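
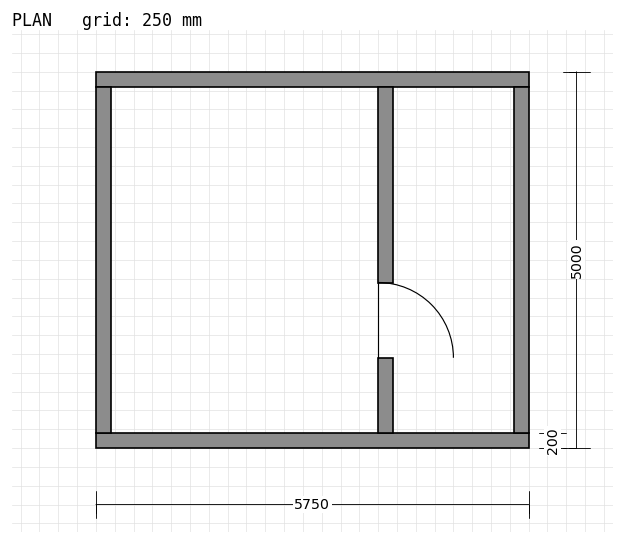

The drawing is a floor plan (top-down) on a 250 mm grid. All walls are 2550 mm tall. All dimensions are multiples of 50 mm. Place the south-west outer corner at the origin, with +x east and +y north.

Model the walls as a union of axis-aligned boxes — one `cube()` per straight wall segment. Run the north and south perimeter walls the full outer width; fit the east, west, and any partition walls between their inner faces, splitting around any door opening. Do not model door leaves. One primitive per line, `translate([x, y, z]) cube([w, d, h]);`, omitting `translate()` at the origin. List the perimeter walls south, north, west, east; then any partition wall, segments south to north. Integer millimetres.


cube([5750, 200, 2550]);
translate([0, 4800, 0]) cube([5750, 200, 2550]);
translate([0, 200, 0]) cube([200, 4600, 2550]);
translate([5550, 200, 0]) cube([200, 4600, 2550]);
translate([3750, 200, 0]) cube([200, 1000, 2550]);
translate([3750, 2200, 0]) cube([200, 2600, 2550]);


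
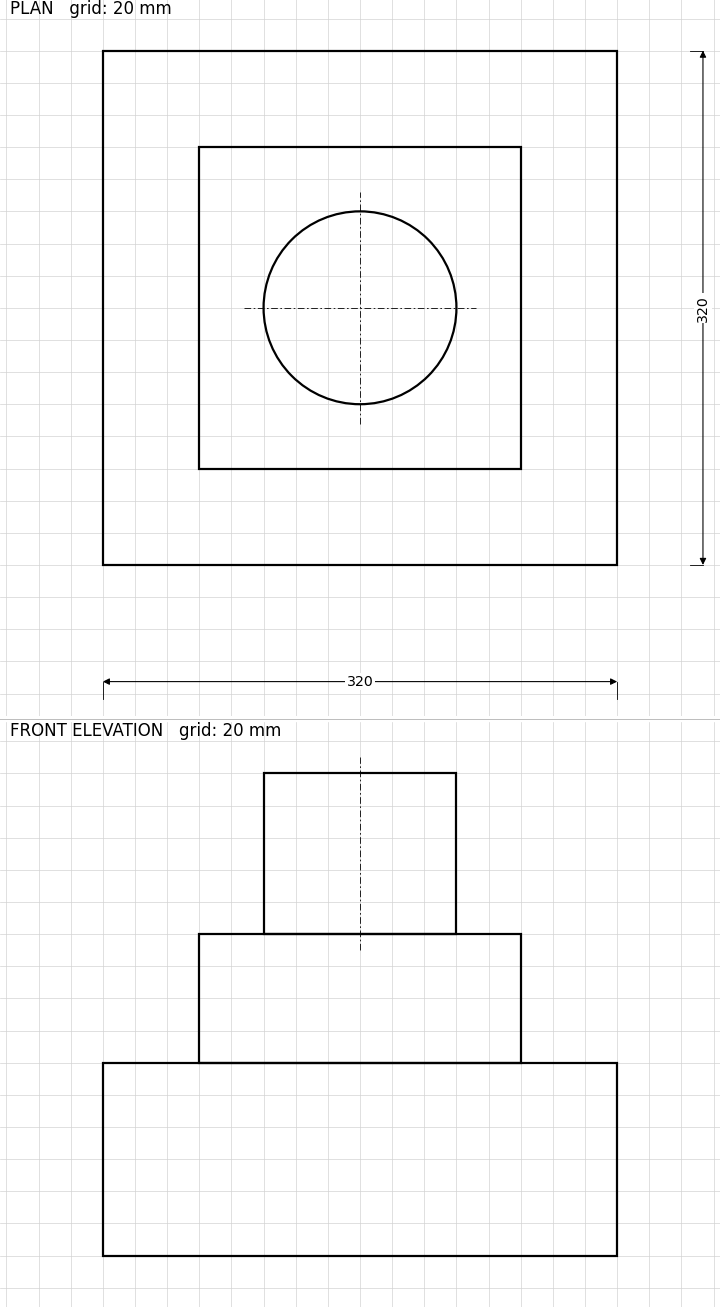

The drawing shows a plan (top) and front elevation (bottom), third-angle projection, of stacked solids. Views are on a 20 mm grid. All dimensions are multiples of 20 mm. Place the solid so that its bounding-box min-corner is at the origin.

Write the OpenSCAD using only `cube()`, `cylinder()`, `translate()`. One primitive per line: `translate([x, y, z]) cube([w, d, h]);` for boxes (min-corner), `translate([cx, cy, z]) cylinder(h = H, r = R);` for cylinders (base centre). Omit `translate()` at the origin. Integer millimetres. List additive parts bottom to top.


cube([320, 320, 120]);
translate([60, 60, 120]) cube([200, 200, 80]);
translate([160, 160, 200]) cylinder(h = 100, r = 60);


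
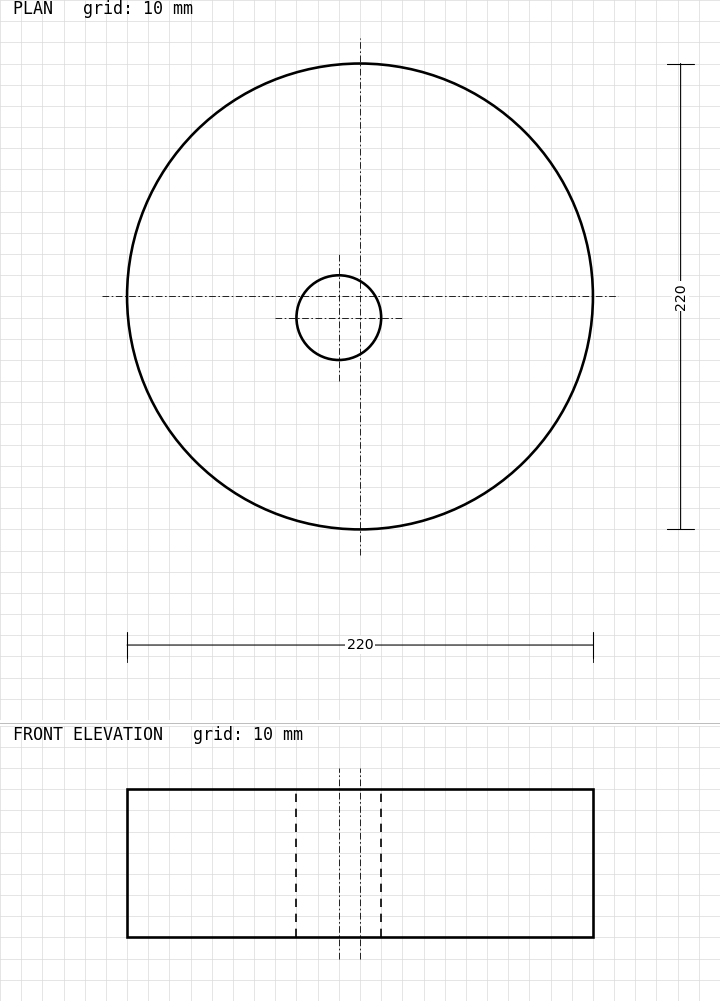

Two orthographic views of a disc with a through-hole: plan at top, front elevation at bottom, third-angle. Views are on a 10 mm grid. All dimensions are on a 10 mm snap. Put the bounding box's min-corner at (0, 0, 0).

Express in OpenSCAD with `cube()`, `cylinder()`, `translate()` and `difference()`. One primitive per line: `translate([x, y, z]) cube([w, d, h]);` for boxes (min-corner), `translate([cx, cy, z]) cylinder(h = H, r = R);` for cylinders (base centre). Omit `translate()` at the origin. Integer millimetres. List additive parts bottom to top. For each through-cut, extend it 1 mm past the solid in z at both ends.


difference() {
  translate([110, 110, 0]) cylinder(h = 70, r = 110);
  translate([100, 100, -1]) cylinder(h = 72, r = 20);
}


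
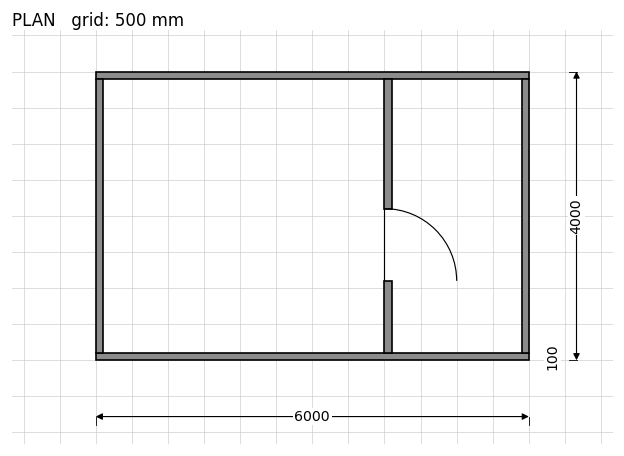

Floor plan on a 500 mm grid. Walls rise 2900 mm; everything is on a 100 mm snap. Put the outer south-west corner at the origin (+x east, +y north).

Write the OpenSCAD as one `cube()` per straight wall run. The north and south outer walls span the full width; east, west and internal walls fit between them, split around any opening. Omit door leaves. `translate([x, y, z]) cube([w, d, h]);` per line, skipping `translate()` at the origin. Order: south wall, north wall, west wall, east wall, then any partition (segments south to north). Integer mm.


cube([6000, 100, 2900]);
translate([0, 3900, 0]) cube([6000, 100, 2900]);
translate([0, 100, 0]) cube([100, 3800, 2900]);
translate([5900, 100, 0]) cube([100, 3800, 2900]);
translate([4000, 100, 0]) cube([100, 1000, 2900]);
translate([4000, 2100, 0]) cube([100, 1800, 2900]);


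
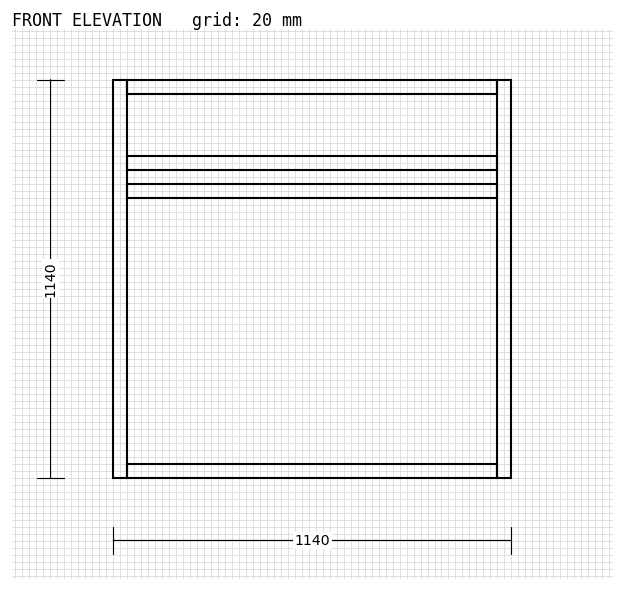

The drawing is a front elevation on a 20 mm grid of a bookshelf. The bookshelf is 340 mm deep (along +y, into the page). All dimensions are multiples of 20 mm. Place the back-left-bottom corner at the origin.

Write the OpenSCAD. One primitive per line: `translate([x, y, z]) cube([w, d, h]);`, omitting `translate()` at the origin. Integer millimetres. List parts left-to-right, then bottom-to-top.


cube([40, 340, 1140]);
translate([40, 0, 0]) cube([1060, 340, 40]);
translate([40, 0, 800]) cube([1060, 340, 40]);
translate([40, 0, 880]) cube([1060, 340, 40]);
translate([40, 0, 1100]) cube([1060, 340, 40]);
translate([1100, 0, 0]) cube([40, 340, 1140]);


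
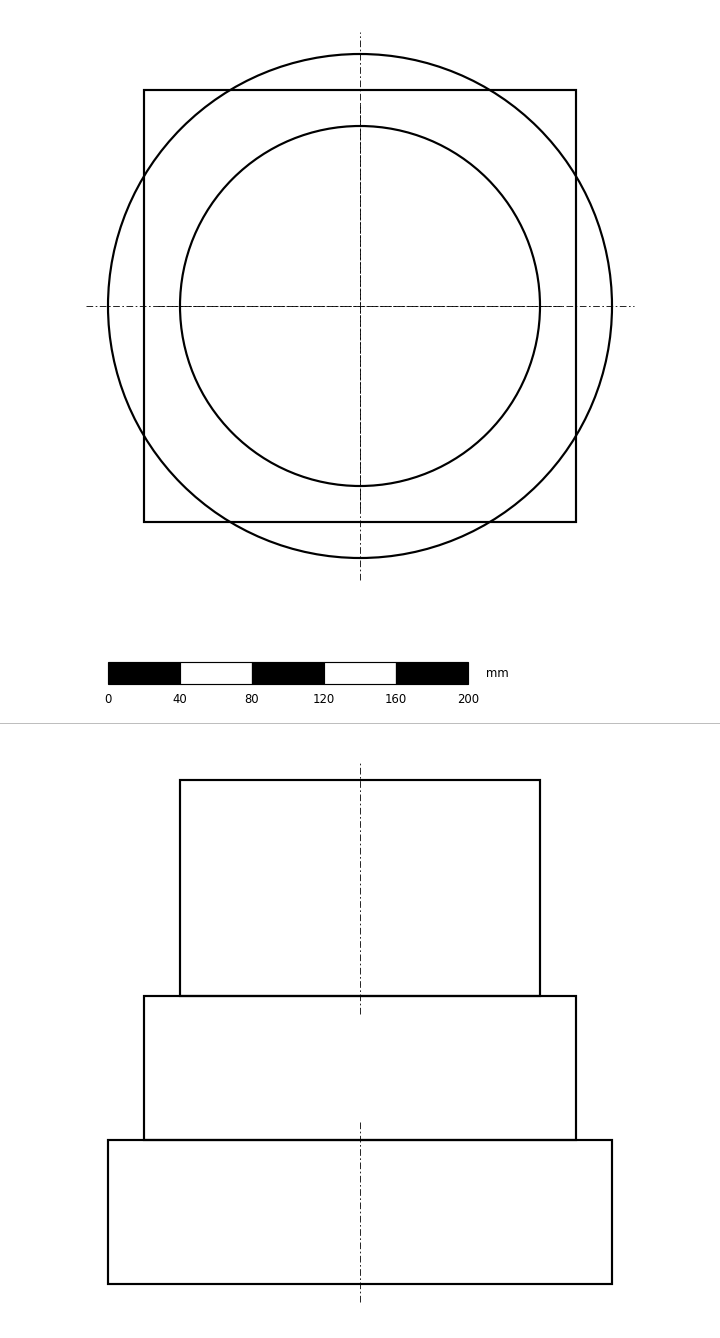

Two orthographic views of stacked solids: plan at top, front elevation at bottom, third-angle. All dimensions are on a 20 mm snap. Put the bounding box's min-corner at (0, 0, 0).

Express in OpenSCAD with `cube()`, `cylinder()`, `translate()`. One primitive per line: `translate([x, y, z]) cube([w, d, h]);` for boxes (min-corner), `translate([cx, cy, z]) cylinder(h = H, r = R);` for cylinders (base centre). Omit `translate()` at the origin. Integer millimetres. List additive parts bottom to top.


translate([140, 140, 0]) cylinder(h = 80, r = 140);
translate([20, 20, 80]) cube([240, 240, 80]);
translate([140, 140, 160]) cylinder(h = 120, r = 100);


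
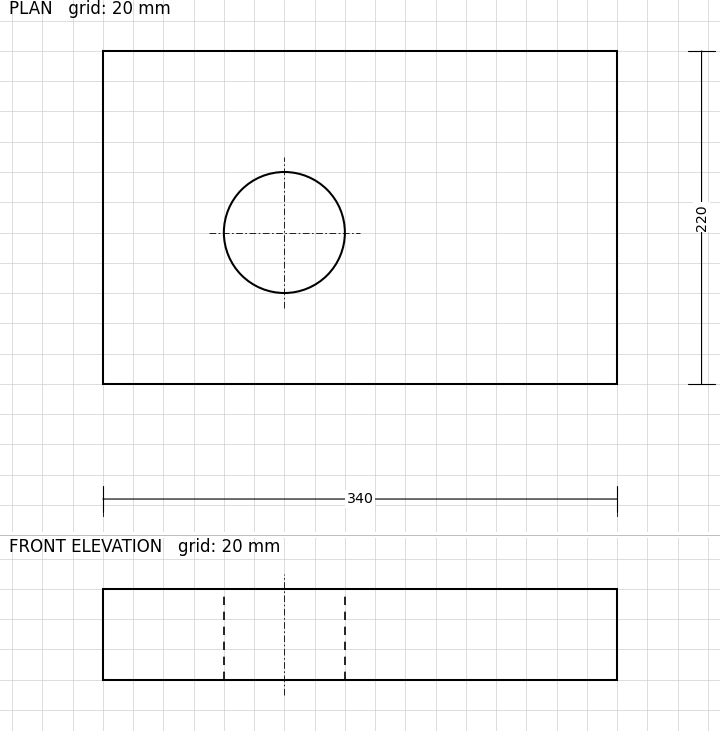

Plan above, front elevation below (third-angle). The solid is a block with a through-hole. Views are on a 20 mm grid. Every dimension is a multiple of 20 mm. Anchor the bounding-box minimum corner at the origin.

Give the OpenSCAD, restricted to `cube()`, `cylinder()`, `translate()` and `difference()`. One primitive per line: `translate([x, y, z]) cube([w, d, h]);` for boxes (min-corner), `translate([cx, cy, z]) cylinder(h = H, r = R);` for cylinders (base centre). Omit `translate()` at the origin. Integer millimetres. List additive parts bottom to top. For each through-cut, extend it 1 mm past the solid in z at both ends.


difference() {
  cube([340, 220, 60]);
  translate([120, 100, -1]) cylinder(h = 62, r = 40);
}


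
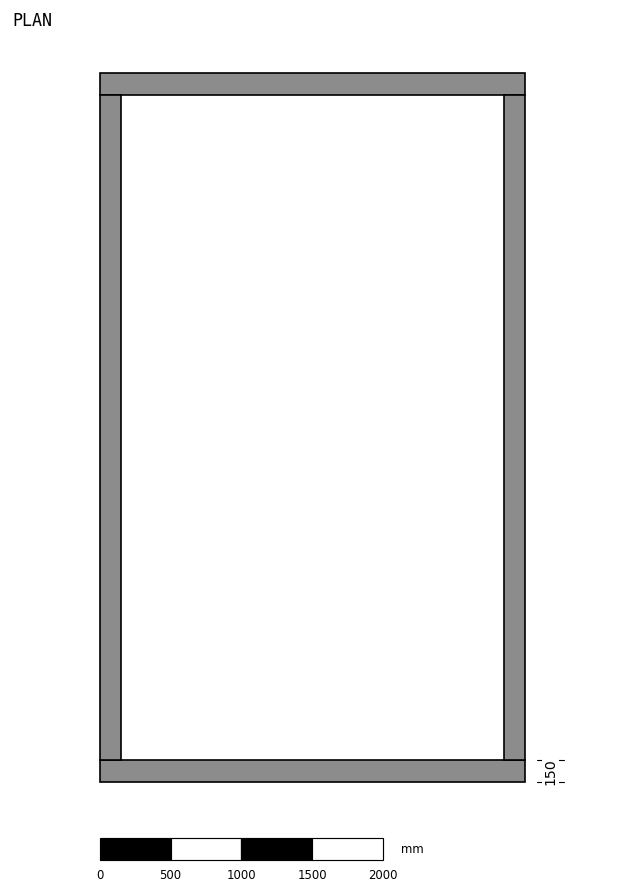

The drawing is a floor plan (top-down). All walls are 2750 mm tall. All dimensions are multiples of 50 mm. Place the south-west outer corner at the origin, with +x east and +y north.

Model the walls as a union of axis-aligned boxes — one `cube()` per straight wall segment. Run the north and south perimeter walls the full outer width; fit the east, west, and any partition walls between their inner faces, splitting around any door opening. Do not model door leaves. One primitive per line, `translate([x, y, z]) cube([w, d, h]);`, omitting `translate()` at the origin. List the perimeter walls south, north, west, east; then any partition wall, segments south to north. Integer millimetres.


cube([3000, 150, 2750]);
translate([0, 4850, 0]) cube([3000, 150, 2750]);
translate([0, 150, 0]) cube([150, 4700, 2750]);
translate([2850, 150, 0]) cube([150, 4700, 2750]);


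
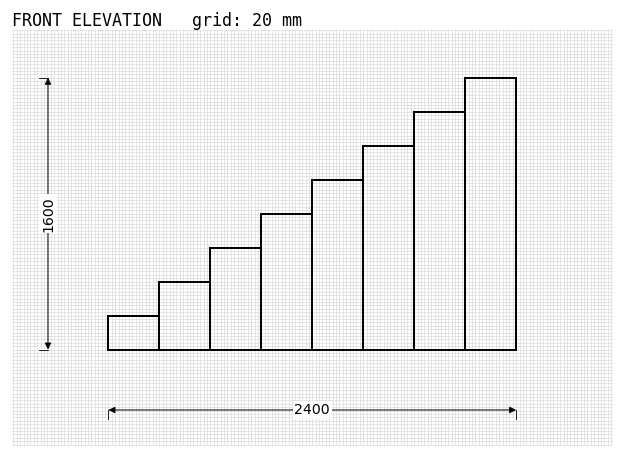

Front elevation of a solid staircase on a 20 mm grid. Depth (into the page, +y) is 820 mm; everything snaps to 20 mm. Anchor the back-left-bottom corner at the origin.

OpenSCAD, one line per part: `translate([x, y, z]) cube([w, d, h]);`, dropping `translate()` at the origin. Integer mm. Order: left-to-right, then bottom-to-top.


cube([300, 820, 200]);
translate([300, 0, 0]) cube([300, 820, 400]);
translate([600, 0, 0]) cube([300, 820, 600]);
translate([900, 0, 0]) cube([300, 820, 800]);
translate([1200, 0, 0]) cube([300, 820, 1000]);
translate([1500, 0, 0]) cube([300, 820, 1200]);
translate([1800, 0, 0]) cube([300, 820, 1400]);
translate([2100, 0, 0]) cube([300, 820, 1600]);


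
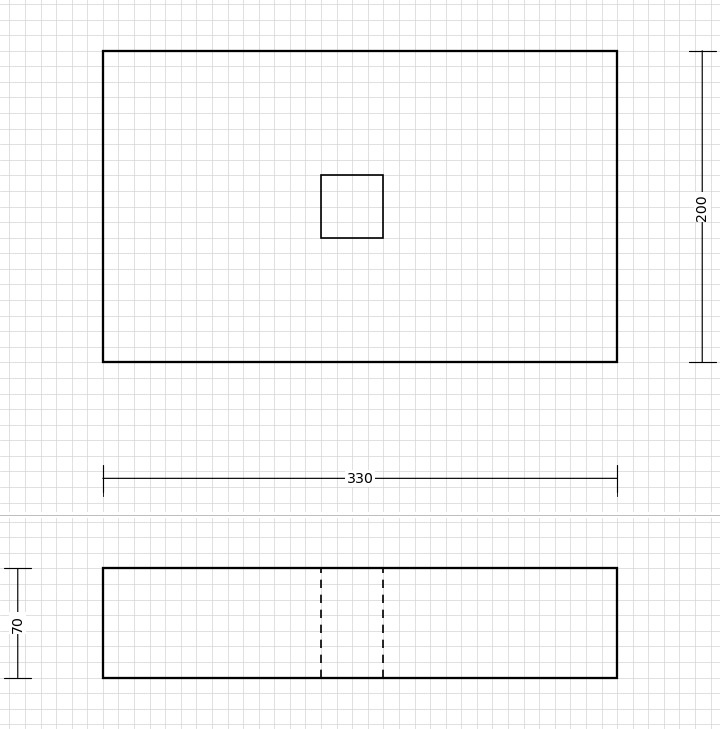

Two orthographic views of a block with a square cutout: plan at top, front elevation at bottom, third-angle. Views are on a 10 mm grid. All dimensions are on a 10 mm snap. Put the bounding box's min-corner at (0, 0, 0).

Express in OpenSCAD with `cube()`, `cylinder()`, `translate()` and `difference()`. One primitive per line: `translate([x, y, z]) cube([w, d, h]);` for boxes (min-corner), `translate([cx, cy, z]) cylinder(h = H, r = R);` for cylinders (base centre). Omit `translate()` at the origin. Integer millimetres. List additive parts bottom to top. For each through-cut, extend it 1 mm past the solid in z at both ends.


difference() {
  cube([330, 200, 70]);
  translate([140, 80, -1]) cube([40, 40, 72]);
}


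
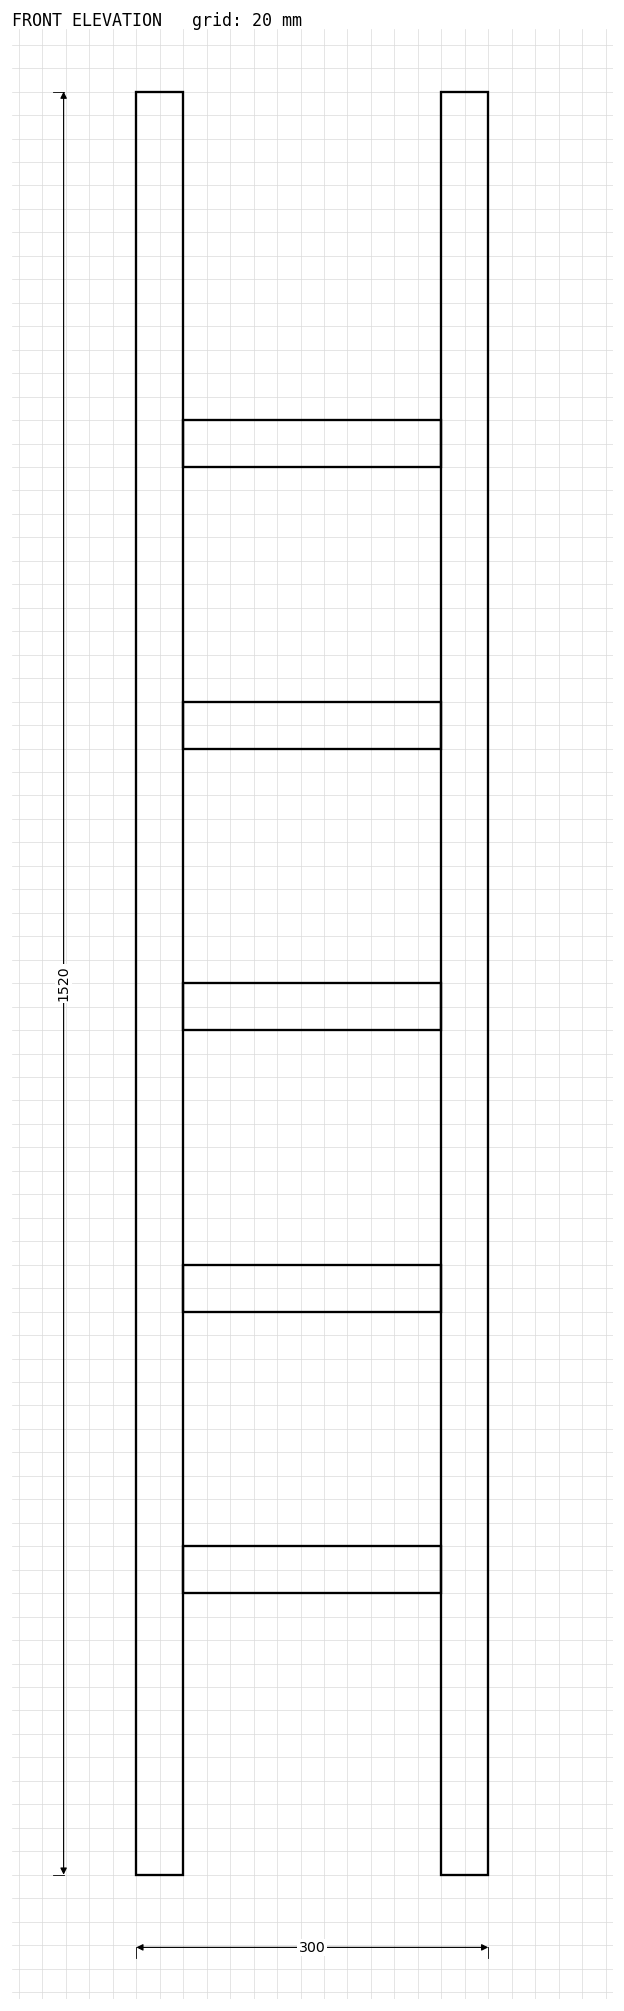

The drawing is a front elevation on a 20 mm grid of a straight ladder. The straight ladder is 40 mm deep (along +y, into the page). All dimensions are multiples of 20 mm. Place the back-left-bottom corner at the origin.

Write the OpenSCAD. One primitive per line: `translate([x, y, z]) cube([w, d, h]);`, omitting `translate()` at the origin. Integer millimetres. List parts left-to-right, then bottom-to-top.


cube([40, 40, 1520]);
translate([40, 0, 240]) cube([220, 40, 40]);
translate([40, 0, 480]) cube([220, 40, 40]);
translate([40, 0, 720]) cube([220, 40, 40]);
translate([40, 0, 960]) cube([220, 40, 40]);
translate([40, 0, 1200]) cube([220, 40, 40]);
translate([260, 0, 0]) cube([40, 40, 1520]);


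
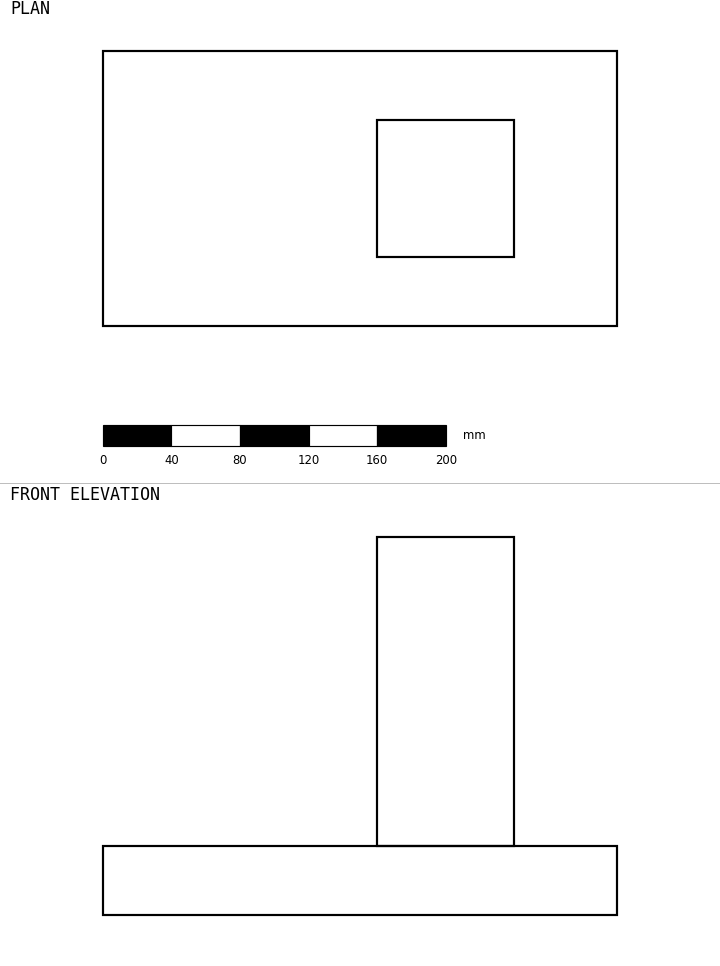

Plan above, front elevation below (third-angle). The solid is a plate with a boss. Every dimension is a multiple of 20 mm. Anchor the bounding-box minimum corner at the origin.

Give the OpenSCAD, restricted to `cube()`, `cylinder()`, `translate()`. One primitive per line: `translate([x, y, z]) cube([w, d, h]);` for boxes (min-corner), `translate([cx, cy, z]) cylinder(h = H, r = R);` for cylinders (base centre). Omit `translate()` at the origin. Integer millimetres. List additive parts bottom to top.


cube([300, 160, 40]);
translate([160, 40, 40]) cube([80, 80, 180]);


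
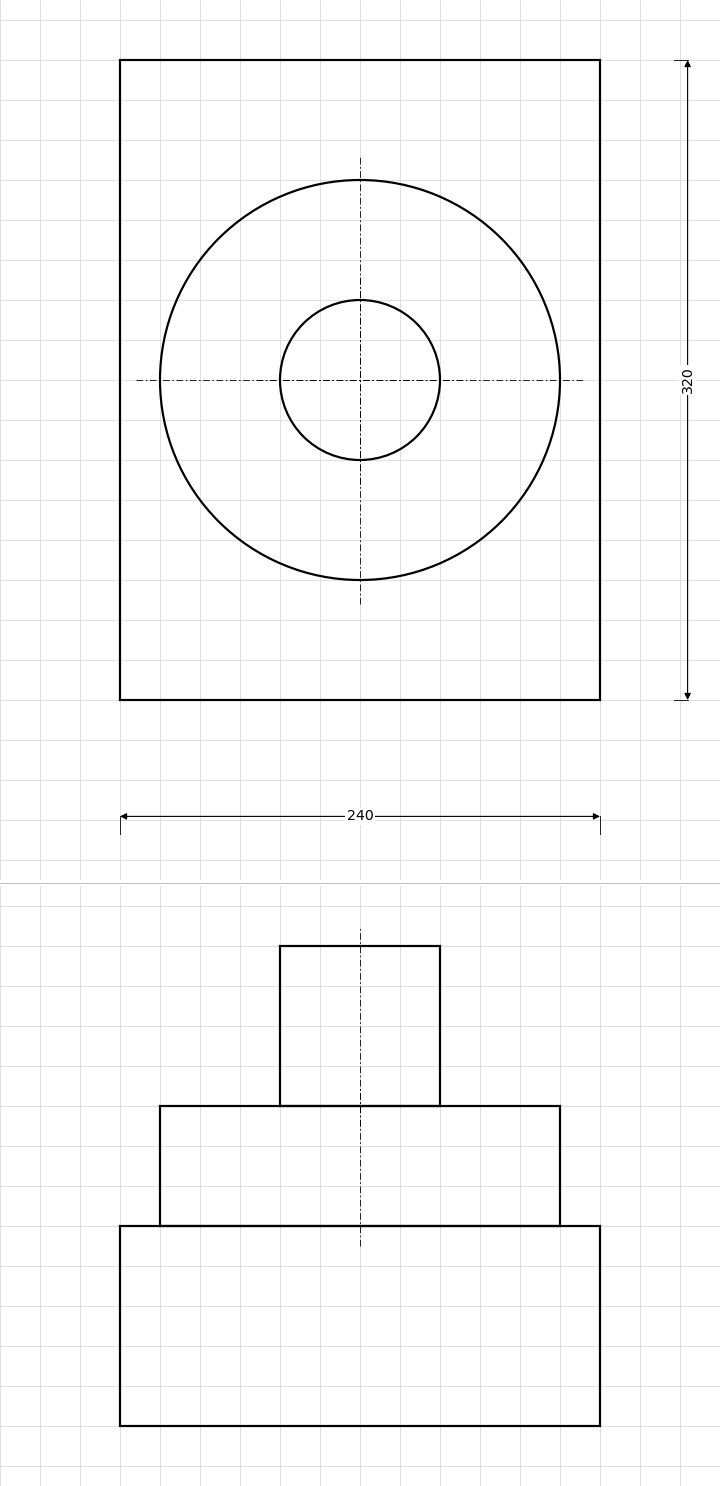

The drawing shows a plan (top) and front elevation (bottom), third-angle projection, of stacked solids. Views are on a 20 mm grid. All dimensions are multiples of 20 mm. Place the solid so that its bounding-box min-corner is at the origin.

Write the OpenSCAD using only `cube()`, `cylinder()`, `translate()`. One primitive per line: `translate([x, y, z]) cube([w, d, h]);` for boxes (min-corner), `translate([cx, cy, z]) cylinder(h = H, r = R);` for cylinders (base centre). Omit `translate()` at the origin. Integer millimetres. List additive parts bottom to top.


cube([240, 320, 100]);
translate([120, 160, 100]) cylinder(h = 60, r = 100);
translate([120, 160, 160]) cylinder(h = 80, r = 40);


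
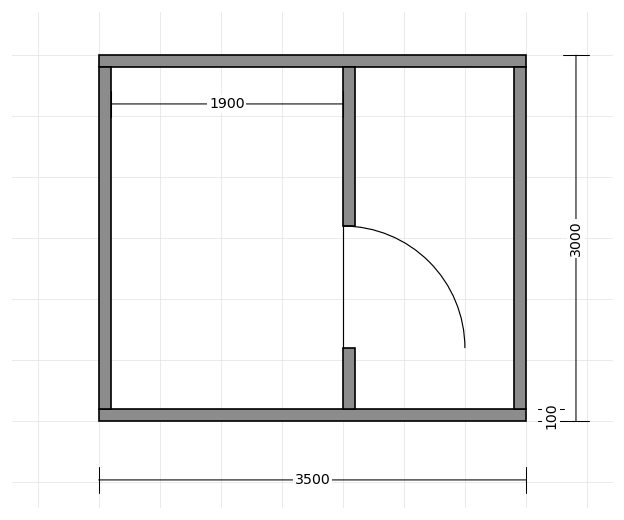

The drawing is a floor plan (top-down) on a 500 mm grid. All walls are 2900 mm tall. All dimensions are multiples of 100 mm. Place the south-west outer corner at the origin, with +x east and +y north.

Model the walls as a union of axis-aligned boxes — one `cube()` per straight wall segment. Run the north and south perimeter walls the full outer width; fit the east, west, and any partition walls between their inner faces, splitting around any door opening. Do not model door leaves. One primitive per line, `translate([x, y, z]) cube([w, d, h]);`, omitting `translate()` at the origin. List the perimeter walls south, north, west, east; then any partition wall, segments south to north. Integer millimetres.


cube([3500, 100, 2900]);
translate([0, 2900, 0]) cube([3500, 100, 2900]);
translate([0, 100, 0]) cube([100, 2800, 2900]);
translate([3400, 100, 0]) cube([100, 2800, 2900]);
translate([2000, 100, 0]) cube([100, 500, 2900]);
translate([2000, 1600, 0]) cube([100, 1300, 2900]);


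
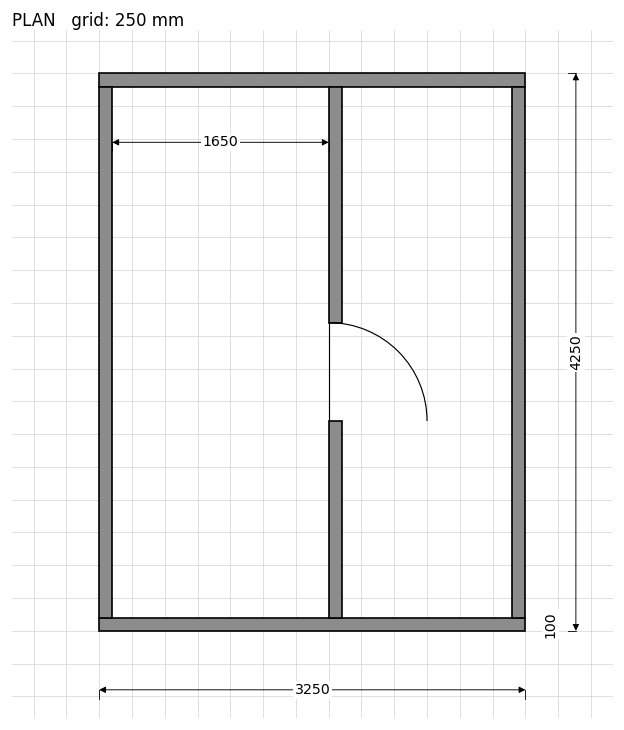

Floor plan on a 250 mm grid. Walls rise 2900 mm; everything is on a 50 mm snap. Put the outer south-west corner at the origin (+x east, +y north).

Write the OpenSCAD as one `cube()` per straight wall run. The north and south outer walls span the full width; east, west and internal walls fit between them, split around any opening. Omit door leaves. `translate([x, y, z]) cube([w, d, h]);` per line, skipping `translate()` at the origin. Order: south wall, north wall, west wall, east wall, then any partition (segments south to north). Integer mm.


cube([3250, 100, 2900]);
translate([0, 4150, 0]) cube([3250, 100, 2900]);
translate([0, 100, 0]) cube([100, 4050, 2900]);
translate([3150, 100, 0]) cube([100, 4050, 2900]);
translate([1750, 100, 0]) cube([100, 1500, 2900]);
translate([1750, 2350, 0]) cube([100, 1800, 2900]);


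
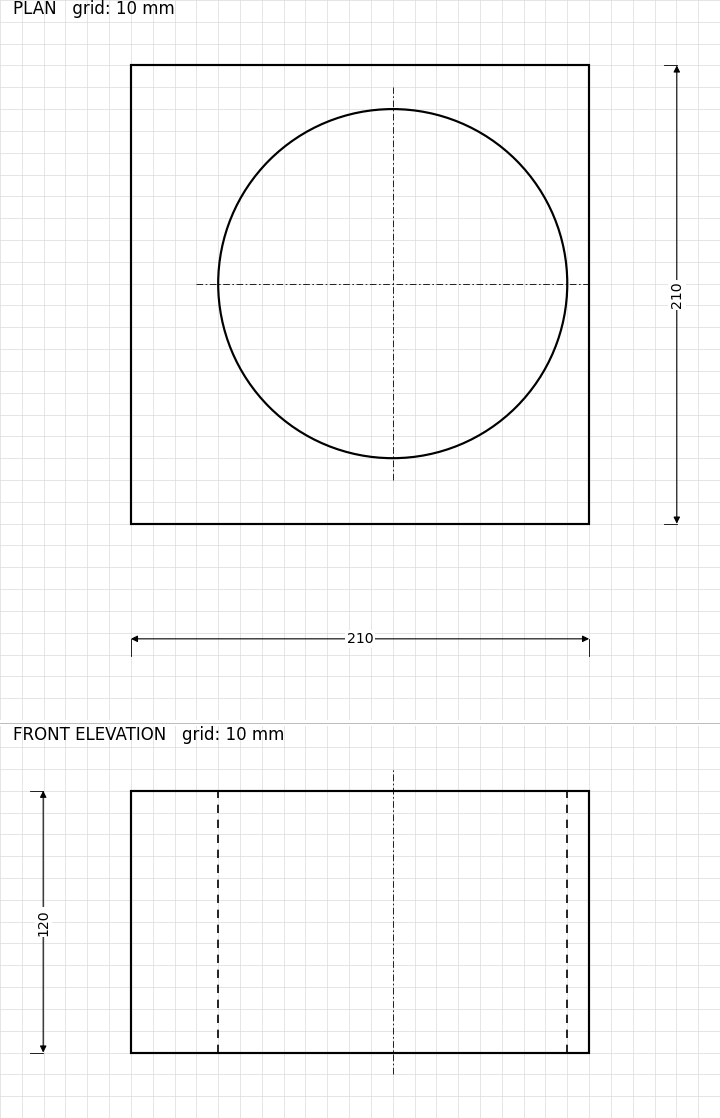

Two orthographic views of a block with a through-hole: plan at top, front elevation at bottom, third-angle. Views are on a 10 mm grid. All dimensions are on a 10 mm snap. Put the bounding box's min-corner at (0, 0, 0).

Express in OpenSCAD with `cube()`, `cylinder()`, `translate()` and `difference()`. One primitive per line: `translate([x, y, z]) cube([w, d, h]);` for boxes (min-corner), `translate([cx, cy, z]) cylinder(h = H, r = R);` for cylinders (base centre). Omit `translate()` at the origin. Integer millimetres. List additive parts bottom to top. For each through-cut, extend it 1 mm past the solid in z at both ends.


difference() {
  cube([210, 210, 120]);
  translate([120, 110, -1]) cylinder(h = 122, r = 80);
}


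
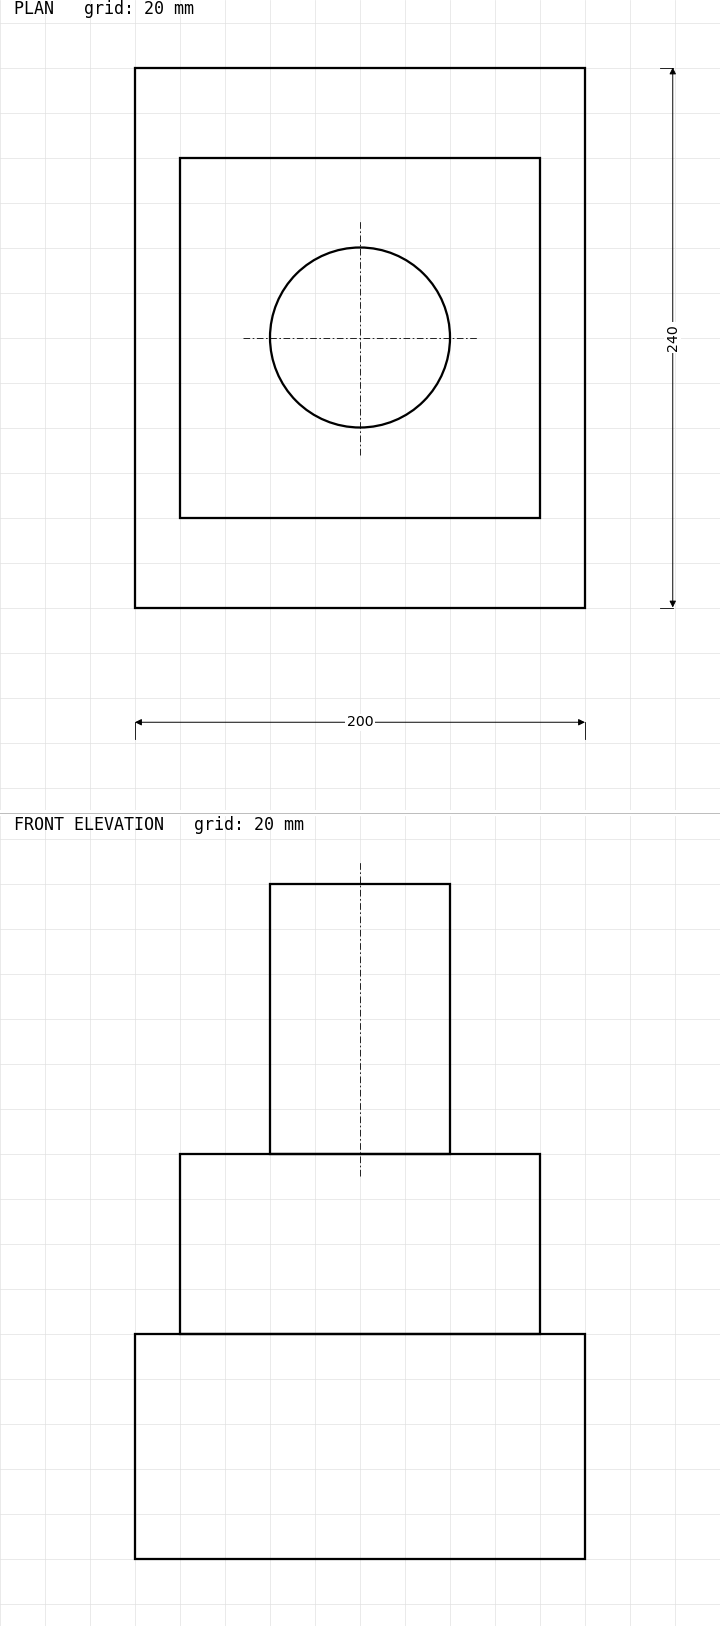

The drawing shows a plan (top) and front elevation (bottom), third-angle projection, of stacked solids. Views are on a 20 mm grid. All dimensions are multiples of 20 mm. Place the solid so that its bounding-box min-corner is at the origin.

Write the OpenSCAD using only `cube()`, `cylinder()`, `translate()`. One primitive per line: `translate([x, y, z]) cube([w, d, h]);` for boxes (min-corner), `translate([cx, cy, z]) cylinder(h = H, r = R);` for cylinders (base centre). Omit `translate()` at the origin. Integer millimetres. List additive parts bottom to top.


cube([200, 240, 100]);
translate([20, 40, 100]) cube([160, 160, 80]);
translate([100, 120, 180]) cylinder(h = 120, r = 40);


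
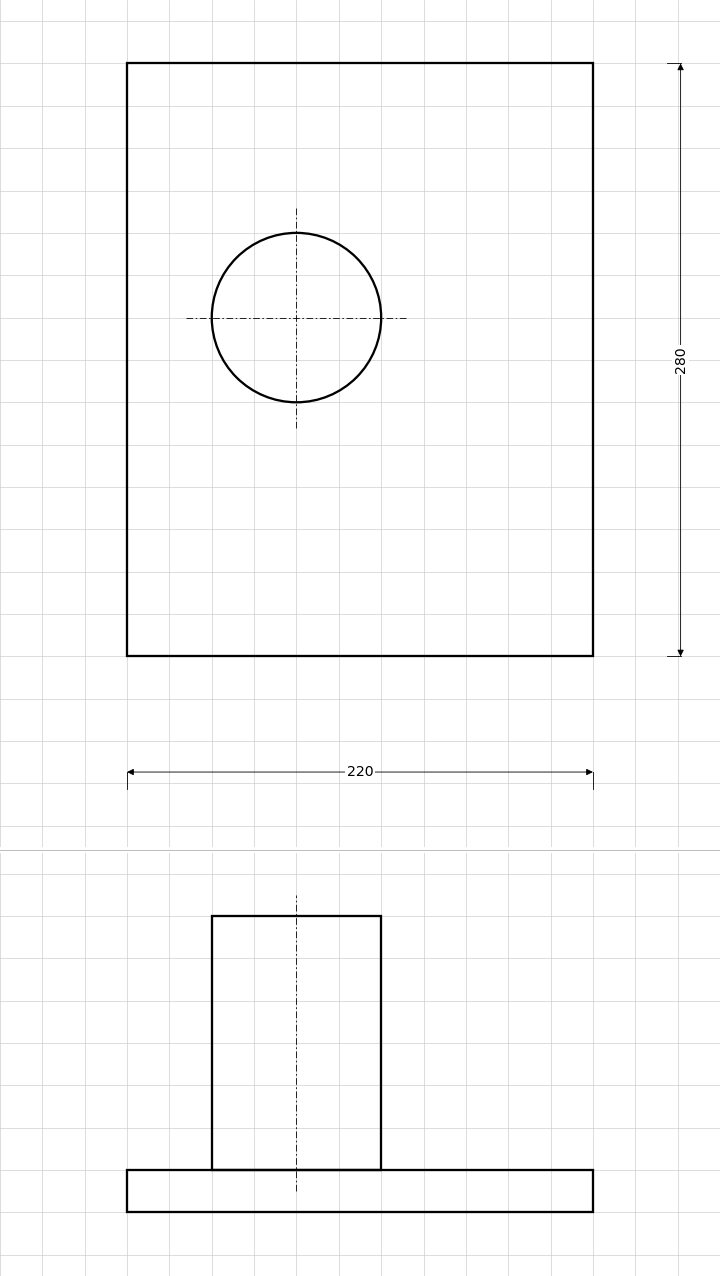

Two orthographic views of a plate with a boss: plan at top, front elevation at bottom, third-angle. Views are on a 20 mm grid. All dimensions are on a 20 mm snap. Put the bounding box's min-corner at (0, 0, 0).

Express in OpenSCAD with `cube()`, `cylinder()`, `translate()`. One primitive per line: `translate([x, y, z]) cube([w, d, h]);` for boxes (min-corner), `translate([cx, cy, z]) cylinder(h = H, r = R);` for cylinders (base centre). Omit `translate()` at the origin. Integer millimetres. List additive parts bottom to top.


cube([220, 280, 20]);
translate([80, 160, 20]) cylinder(h = 120, r = 40);


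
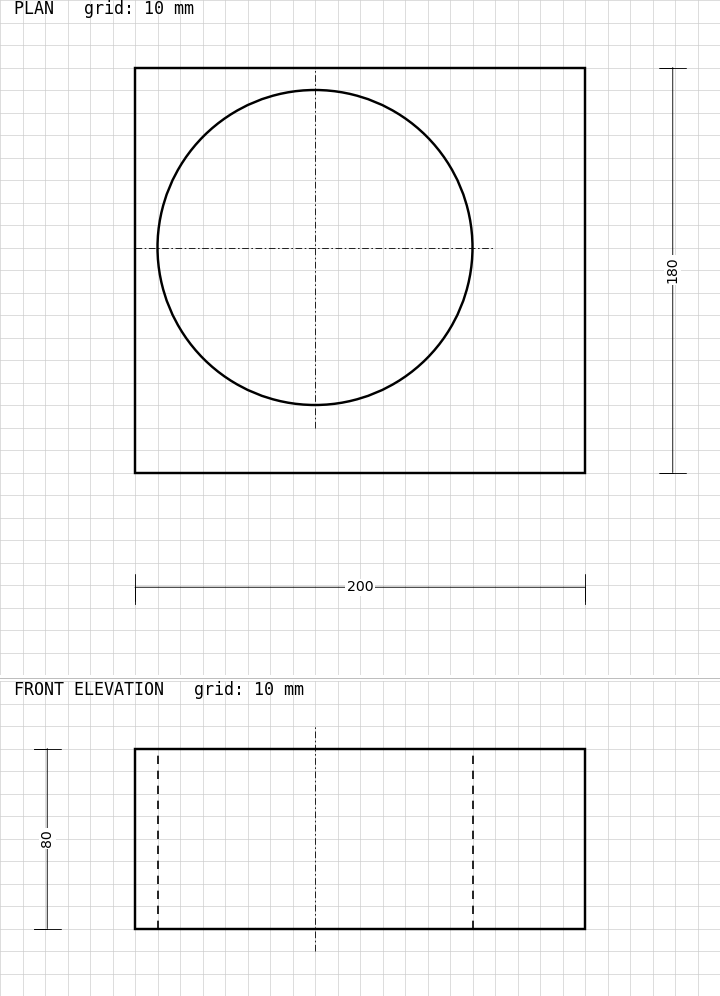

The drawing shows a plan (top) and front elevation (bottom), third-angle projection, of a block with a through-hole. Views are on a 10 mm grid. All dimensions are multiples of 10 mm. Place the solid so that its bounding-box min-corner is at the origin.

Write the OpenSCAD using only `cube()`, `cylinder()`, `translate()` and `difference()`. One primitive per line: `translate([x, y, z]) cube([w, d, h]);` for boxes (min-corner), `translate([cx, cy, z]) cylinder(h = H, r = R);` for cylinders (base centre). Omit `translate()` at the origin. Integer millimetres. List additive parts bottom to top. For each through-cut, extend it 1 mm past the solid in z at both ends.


difference() {
  cube([200, 180, 80]);
  translate([80, 100, -1]) cylinder(h = 82, r = 70);
}


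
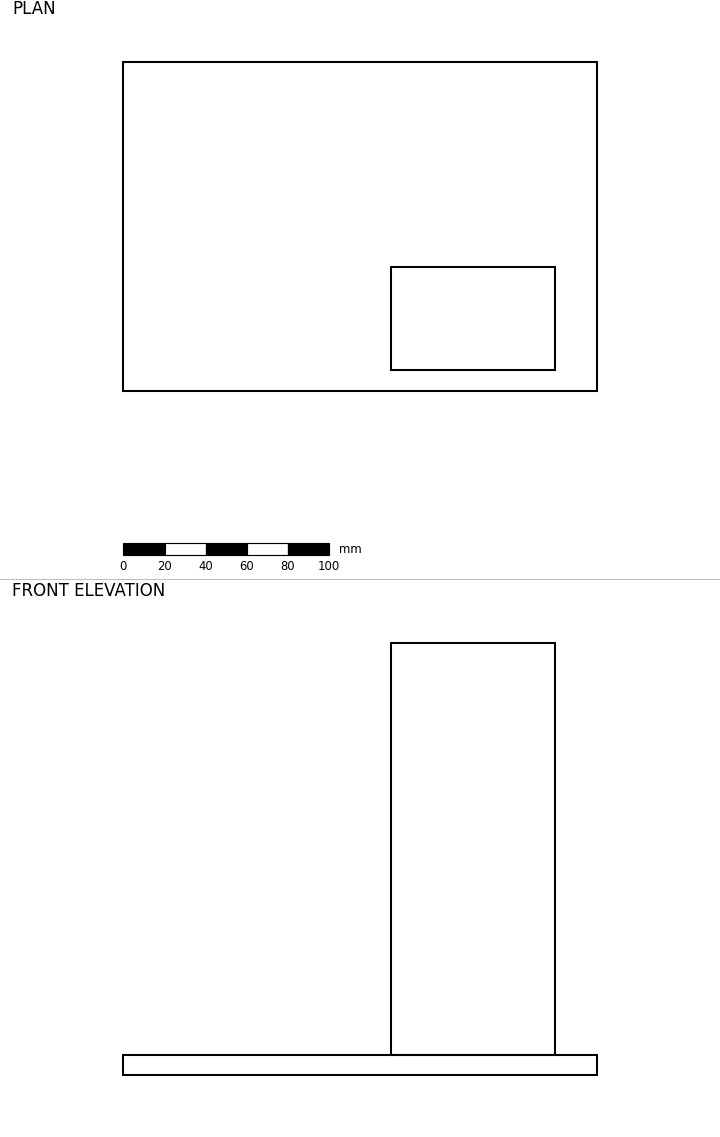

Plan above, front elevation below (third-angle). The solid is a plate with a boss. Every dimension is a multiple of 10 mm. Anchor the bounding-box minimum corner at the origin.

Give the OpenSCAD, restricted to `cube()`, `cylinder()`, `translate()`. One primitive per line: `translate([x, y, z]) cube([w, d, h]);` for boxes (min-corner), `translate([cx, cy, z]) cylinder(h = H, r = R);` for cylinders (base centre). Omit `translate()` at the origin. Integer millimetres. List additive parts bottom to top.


cube([230, 160, 10]);
translate([130, 10, 10]) cube([80, 50, 200]);


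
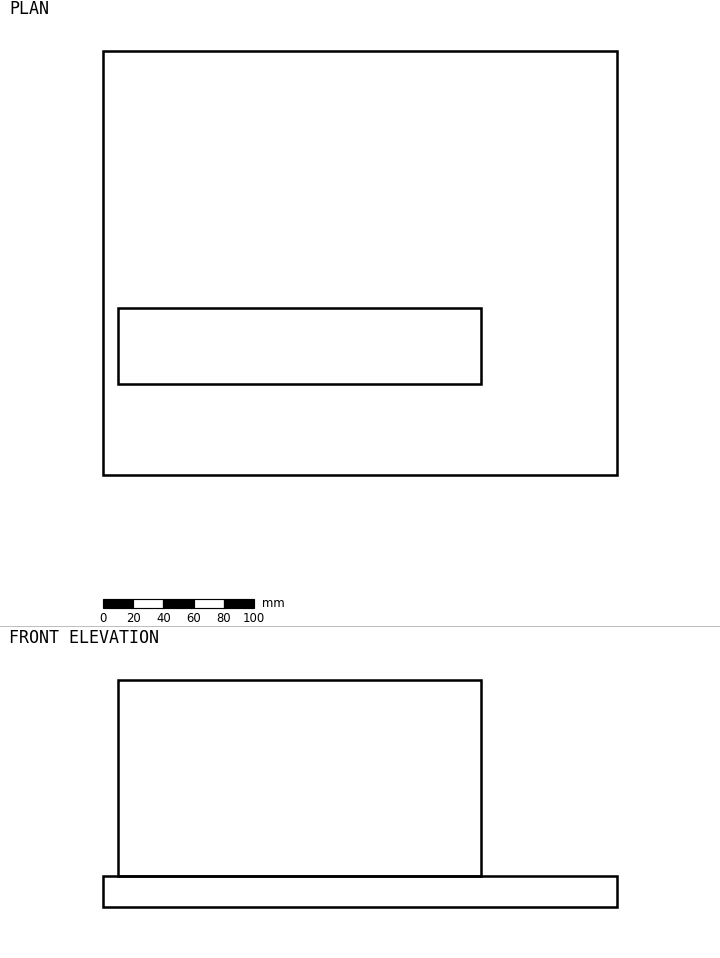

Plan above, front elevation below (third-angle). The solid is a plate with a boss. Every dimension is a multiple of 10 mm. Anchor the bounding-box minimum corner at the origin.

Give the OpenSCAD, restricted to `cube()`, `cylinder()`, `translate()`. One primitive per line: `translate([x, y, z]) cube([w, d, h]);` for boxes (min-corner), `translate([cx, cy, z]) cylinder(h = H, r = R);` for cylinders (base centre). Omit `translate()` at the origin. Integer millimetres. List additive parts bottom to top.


cube([340, 280, 20]);
translate([10, 60, 20]) cube([240, 50, 130]);


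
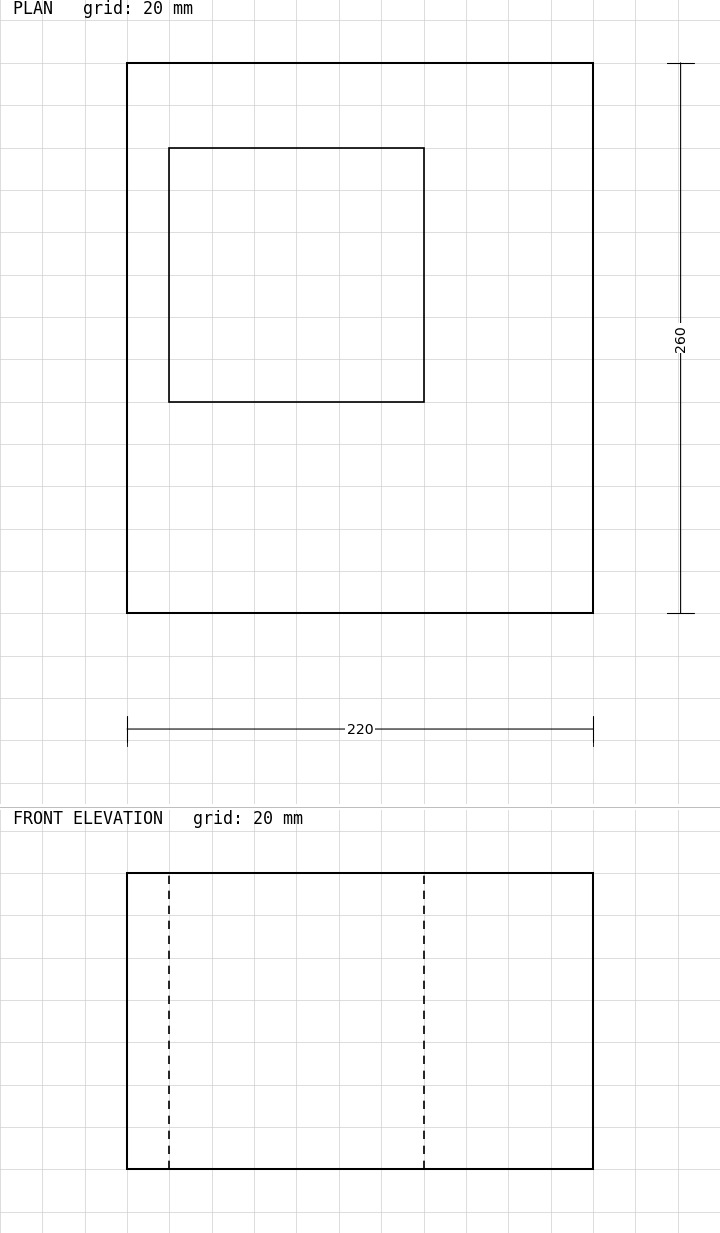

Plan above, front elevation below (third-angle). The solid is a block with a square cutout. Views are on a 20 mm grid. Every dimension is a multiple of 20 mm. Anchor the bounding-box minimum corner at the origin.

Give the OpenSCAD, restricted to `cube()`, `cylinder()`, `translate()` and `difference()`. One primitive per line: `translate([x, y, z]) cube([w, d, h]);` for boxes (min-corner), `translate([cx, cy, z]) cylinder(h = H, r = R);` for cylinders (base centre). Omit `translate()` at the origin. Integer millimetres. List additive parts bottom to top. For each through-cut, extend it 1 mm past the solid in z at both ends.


difference() {
  cube([220, 260, 140]);
  translate([20, 100, -1]) cube([120, 120, 142]);
}


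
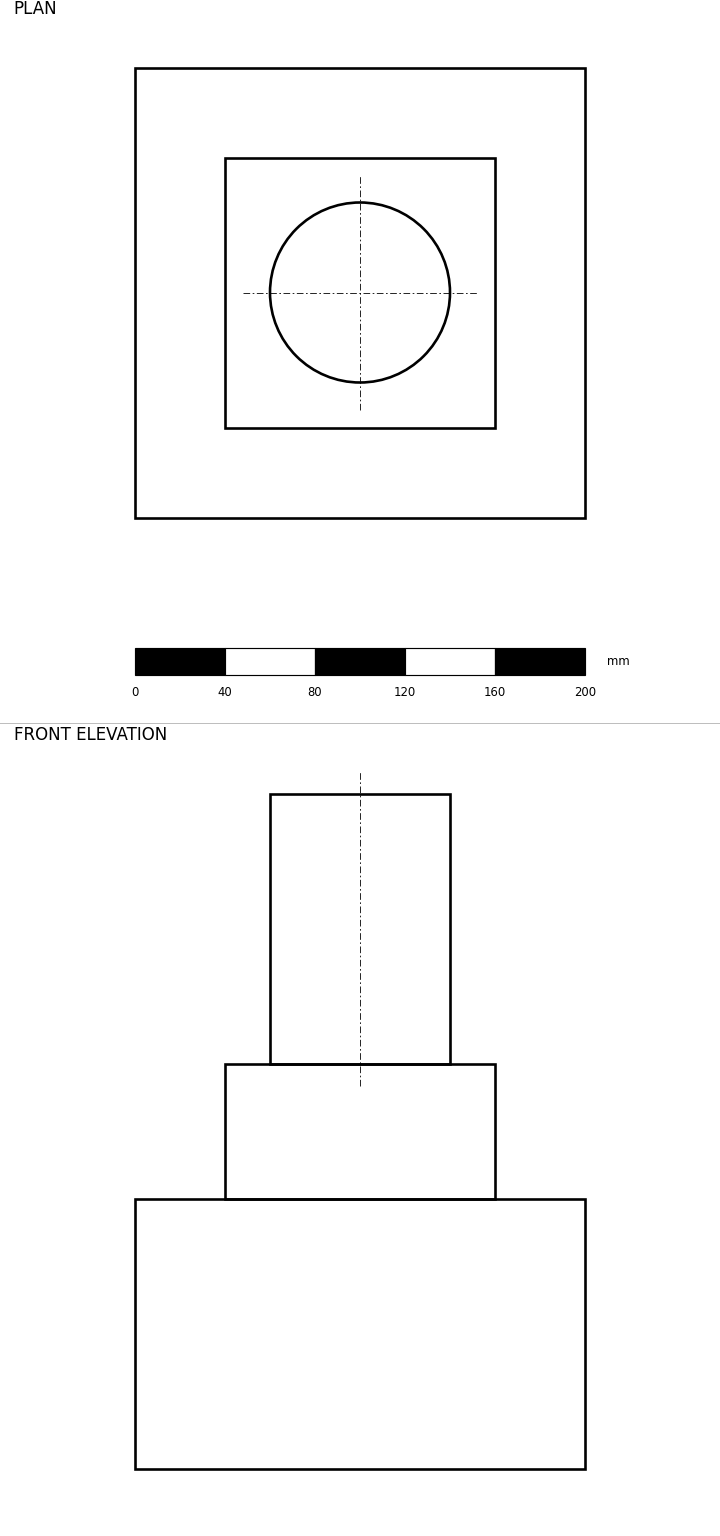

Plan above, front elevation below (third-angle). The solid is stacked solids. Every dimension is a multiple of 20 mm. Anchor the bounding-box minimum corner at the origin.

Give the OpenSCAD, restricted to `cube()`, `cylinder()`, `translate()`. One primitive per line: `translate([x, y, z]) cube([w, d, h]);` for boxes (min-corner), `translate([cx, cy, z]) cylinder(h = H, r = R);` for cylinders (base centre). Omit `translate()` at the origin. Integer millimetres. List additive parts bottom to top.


cube([200, 200, 120]);
translate([40, 40, 120]) cube([120, 120, 60]);
translate([100, 100, 180]) cylinder(h = 120, r = 40);


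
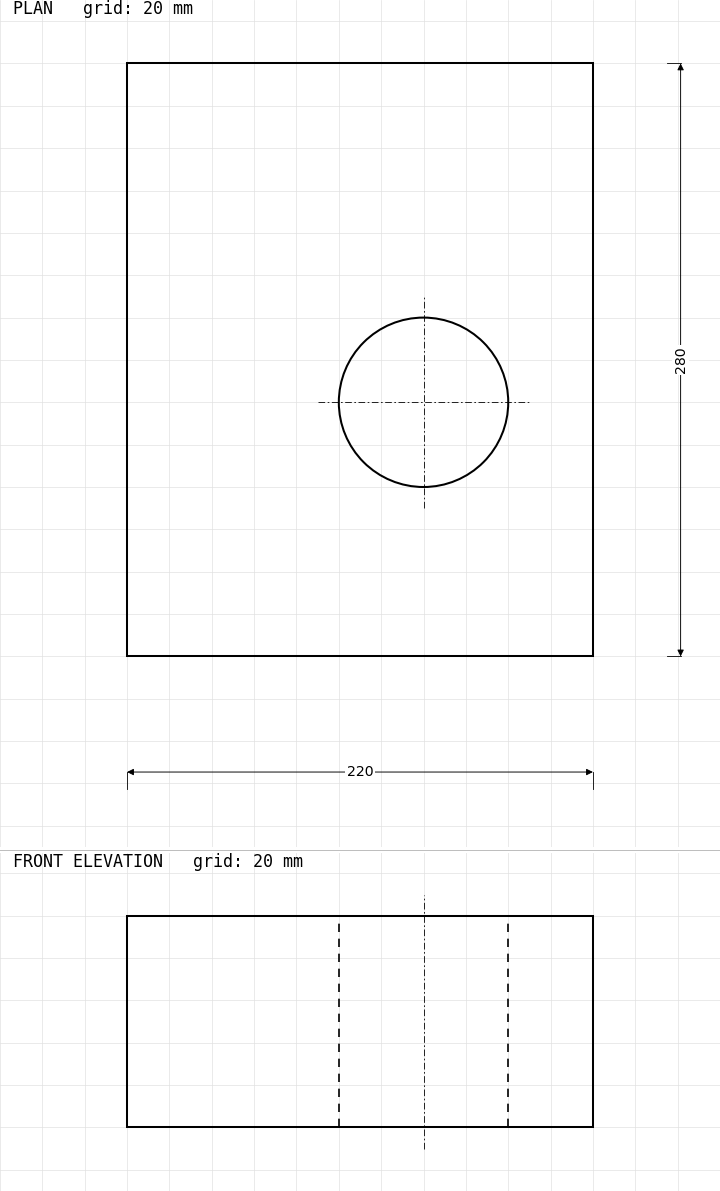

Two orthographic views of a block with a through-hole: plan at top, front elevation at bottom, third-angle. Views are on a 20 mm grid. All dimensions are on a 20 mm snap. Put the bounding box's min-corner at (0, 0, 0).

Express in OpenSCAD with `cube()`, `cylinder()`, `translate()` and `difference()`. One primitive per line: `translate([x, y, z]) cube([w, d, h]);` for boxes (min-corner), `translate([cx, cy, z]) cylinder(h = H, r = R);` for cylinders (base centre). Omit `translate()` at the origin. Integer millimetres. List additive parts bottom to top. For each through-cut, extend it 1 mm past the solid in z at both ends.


difference() {
  cube([220, 280, 100]);
  translate([140, 120, -1]) cylinder(h = 102, r = 40);
}


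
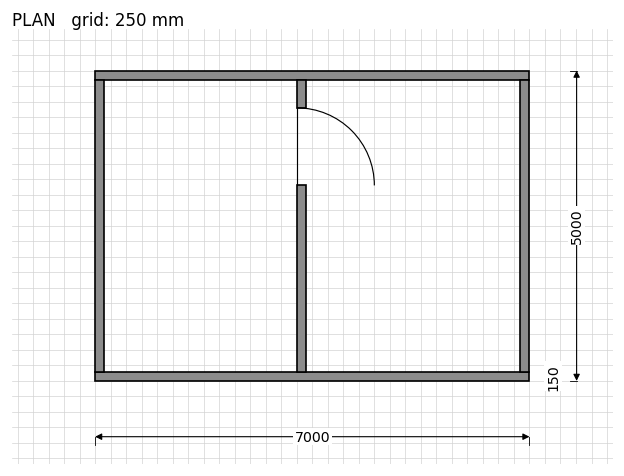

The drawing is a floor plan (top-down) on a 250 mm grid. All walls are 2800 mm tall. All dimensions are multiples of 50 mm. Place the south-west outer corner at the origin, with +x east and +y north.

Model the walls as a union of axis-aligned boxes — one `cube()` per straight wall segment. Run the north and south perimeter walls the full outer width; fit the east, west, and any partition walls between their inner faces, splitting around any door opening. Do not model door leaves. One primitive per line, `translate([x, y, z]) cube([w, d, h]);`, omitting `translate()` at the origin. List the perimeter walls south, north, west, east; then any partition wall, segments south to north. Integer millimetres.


cube([7000, 150, 2800]);
translate([0, 4850, 0]) cube([7000, 150, 2800]);
translate([0, 150, 0]) cube([150, 4700, 2800]);
translate([6850, 150, 0]) cube([150, 4700, 2800]);
translate([3250, 150, 0]) cube([150, 3000, 2800]);
translate([3250, 4400, 0]) cube([150, 450, 2800]);


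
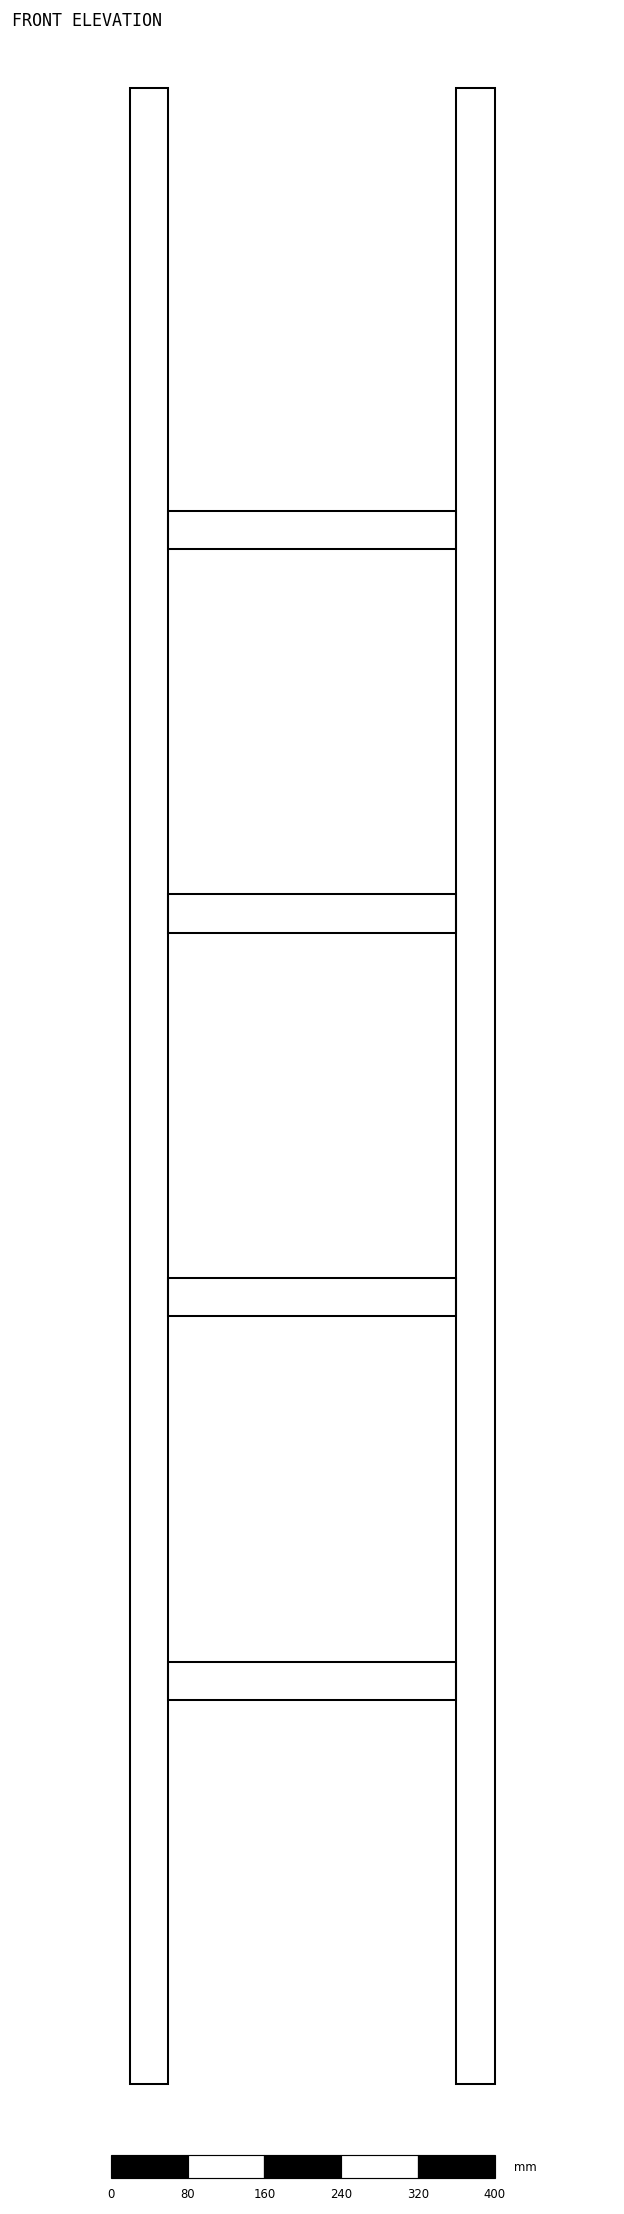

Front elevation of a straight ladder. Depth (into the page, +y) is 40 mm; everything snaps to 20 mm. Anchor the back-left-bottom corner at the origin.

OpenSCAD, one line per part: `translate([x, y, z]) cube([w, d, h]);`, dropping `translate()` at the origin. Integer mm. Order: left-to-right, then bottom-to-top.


cube([40, 40, 2080]);
translate([40, 0, 400]) cube([300, 40, 40]);
translate([40, 0, 800]) cube([300, 40, 40]);
translate([40, 0, 1200]) cube([300, 40, 40]);
translate([40, 0, 1600]) cube([300, 40, 40]);
translate([340, 0, 0]) cube([40, 40, 2080]);


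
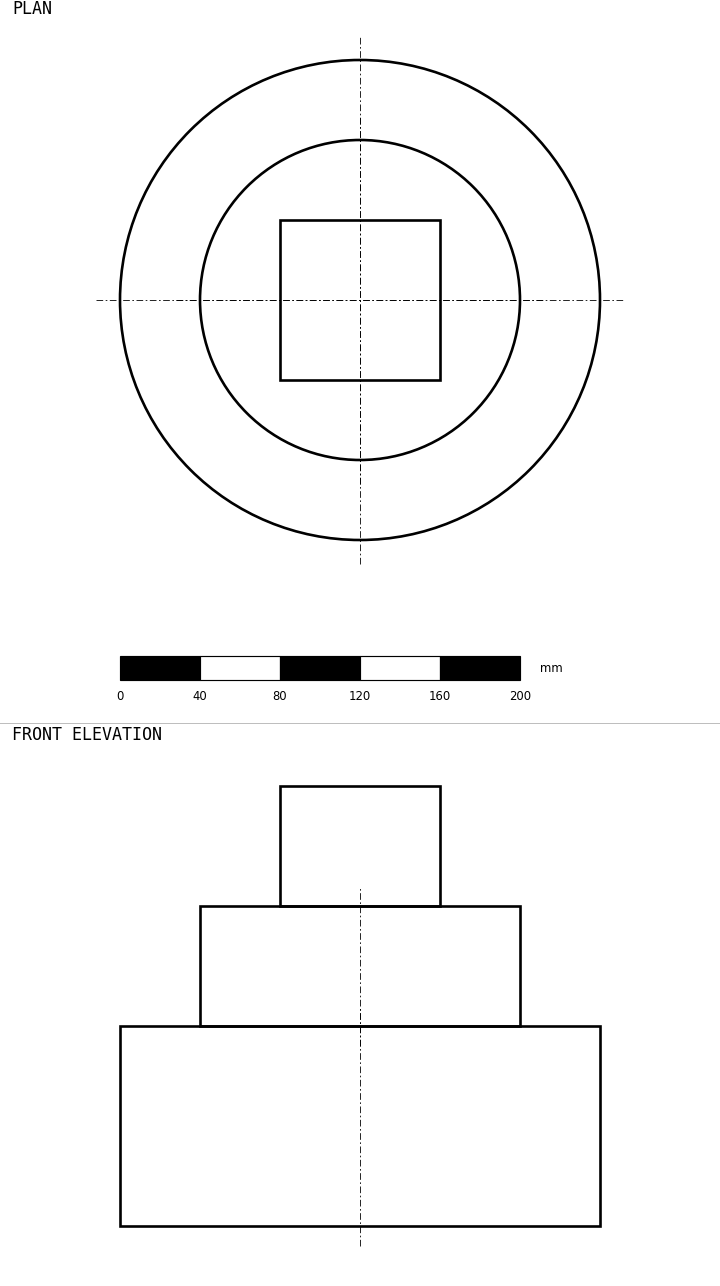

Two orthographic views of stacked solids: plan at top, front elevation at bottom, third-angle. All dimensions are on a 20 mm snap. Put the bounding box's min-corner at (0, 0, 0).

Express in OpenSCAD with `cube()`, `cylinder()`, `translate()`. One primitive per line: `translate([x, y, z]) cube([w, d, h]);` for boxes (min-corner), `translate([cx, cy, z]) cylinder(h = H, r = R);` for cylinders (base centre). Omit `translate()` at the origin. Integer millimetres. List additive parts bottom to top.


translate([120, 120, 0]) cylinder(h = 100, r = 120);
translate([120, 120, 100]) cylinder(h = 60, r = 80);
translate([80, 80, 160]) cube([80, 80, 60]);


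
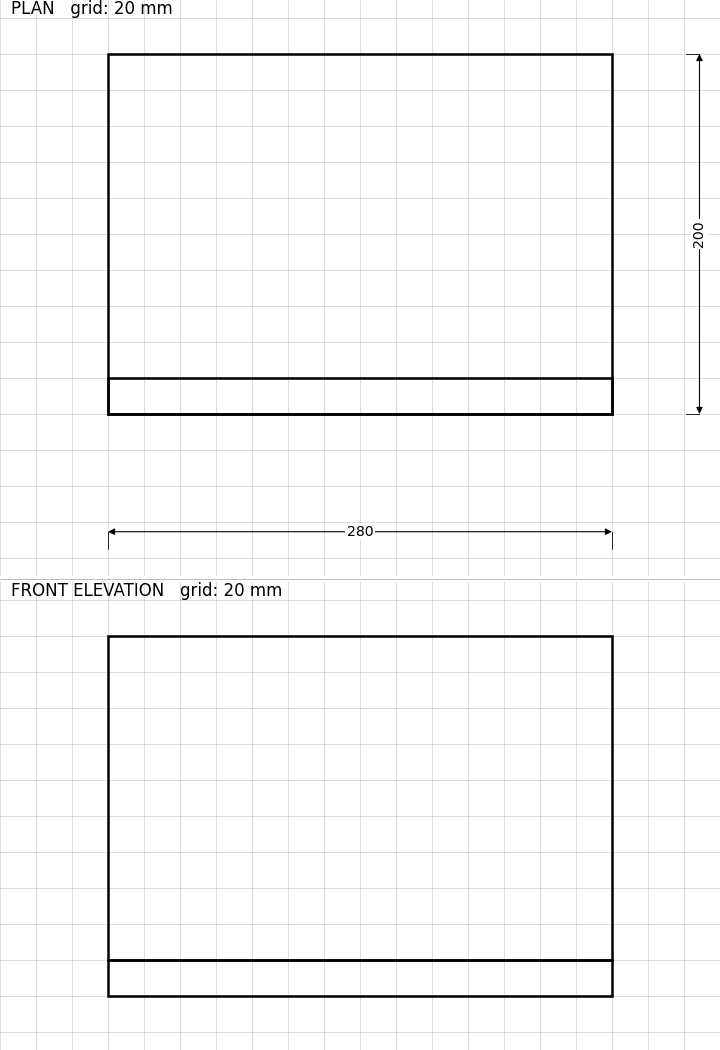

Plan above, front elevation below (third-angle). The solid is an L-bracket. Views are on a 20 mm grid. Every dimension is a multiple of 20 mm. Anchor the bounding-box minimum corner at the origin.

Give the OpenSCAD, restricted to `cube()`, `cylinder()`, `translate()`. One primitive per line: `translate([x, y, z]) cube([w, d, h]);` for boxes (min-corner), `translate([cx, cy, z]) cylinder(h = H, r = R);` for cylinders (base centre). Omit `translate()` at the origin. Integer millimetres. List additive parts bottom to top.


cube([280, 200, 20]);
translate([0, 0, 20]) cube([280, 20, 180]);


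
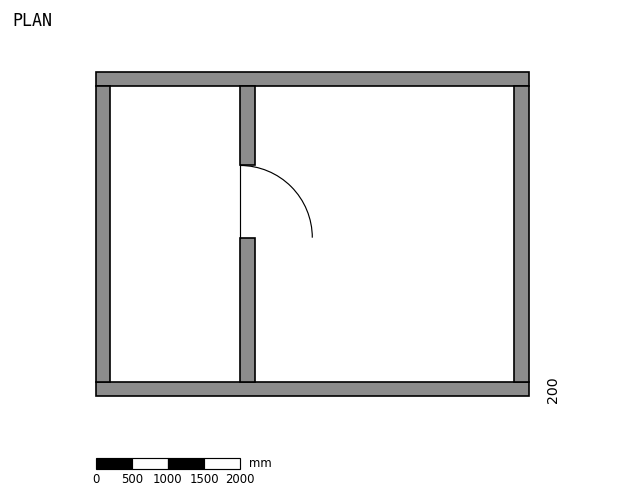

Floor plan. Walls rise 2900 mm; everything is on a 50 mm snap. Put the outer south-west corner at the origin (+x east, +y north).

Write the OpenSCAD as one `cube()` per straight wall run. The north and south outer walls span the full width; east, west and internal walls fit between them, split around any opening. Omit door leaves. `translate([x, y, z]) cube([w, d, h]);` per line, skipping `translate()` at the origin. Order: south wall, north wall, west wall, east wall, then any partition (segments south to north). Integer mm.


cube([6000, 200, 2900]);
translate([0, 4300, 0]) cube([6000, 200, 2900]);
translate([0, 200, 0]) cube([200, 4100, 2900]);
translate([5800, 200, 0]) cube([200, 4100, 2900]);
translate([2000, 200, 0]) cube([200, 2000, 2900]);
translate([2000, 3200, 0]) cube([200, 1100, 2900]);


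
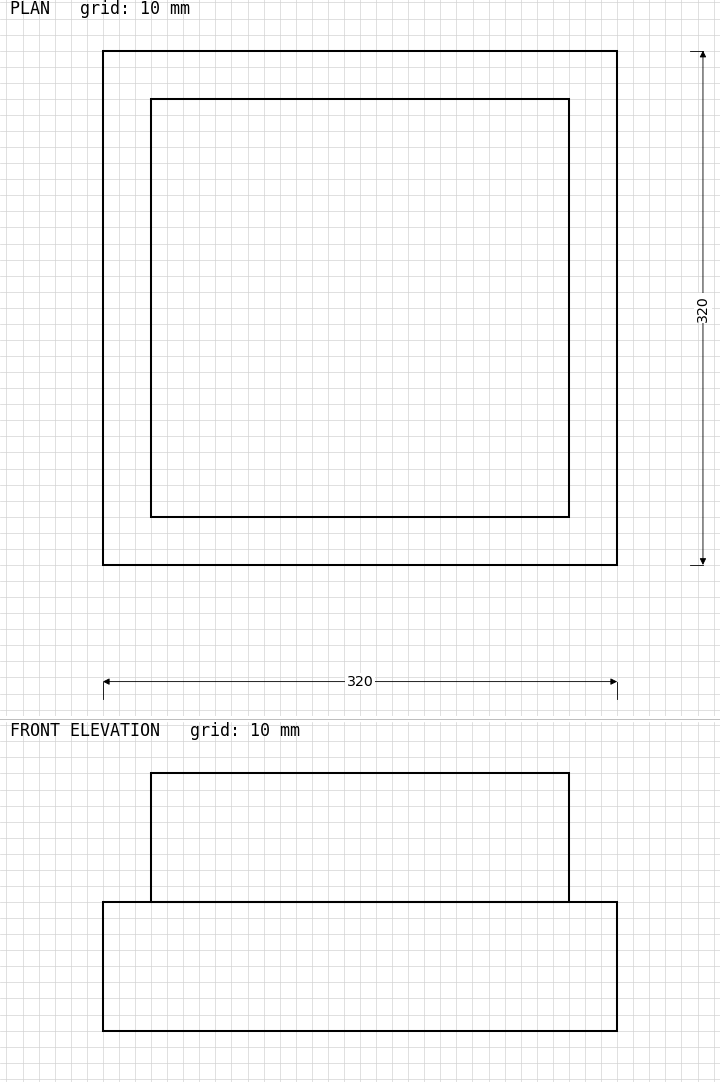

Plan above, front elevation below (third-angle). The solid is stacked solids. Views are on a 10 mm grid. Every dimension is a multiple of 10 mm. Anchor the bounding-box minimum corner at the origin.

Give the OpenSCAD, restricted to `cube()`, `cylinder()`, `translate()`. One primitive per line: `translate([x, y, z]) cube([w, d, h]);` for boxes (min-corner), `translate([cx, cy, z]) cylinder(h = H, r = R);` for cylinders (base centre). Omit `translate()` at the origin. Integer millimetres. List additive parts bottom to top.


cube([320, 320, 80]);
translate([30, 30, 80]) cube([260, 260, 80]);


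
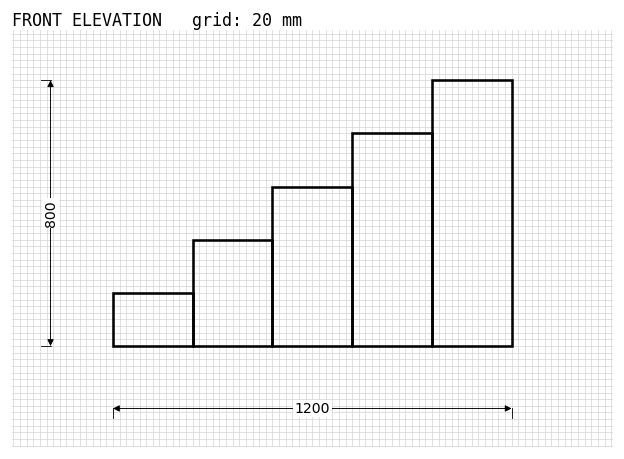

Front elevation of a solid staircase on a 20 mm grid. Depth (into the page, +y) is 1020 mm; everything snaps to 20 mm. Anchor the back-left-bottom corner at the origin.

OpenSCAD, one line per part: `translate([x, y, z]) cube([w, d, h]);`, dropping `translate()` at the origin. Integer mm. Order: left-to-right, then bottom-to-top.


cube([240, 1020, 160]);
translate([240, 0, 0]) cube([240, 1020, 320]);
translate([480, 0, 0]) cube([240, 1020, 480]);
translate([720, 0, 0]) cube([240, 1020, 640]);
translate([960, 0, 0]) cube([240, 1020, 800]);


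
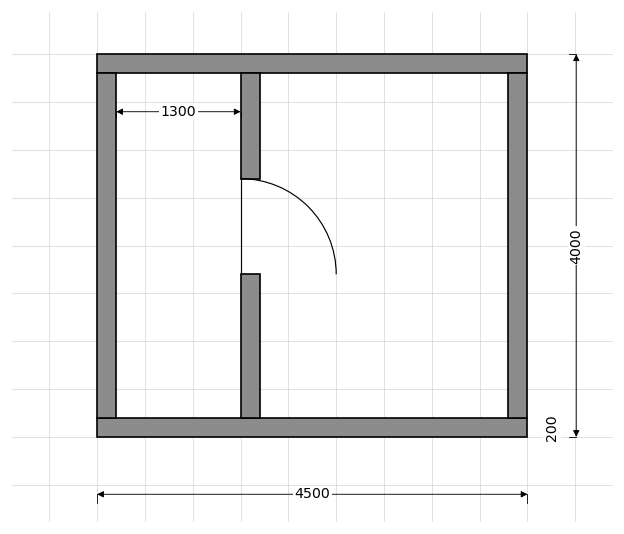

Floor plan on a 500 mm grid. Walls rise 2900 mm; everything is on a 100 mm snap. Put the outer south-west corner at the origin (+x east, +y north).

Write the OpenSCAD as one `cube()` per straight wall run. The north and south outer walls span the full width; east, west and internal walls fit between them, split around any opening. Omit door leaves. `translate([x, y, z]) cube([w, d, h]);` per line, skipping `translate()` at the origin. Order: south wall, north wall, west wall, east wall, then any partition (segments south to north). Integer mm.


cube([4500, 200, 2900]);
translate([0, 3800, 0]) cube([4500, 200, 2900]);
translate([0, 200, 0]) cube([200, 3600, 2900]);
translate([4300, 200, 0]) cube([200, 3600, 2900]);
translate([1500, 200, 0]) cube([200, 1500, 2900]);
translate([1500, 2700, 0]) cube([200, 1100, 2900]);


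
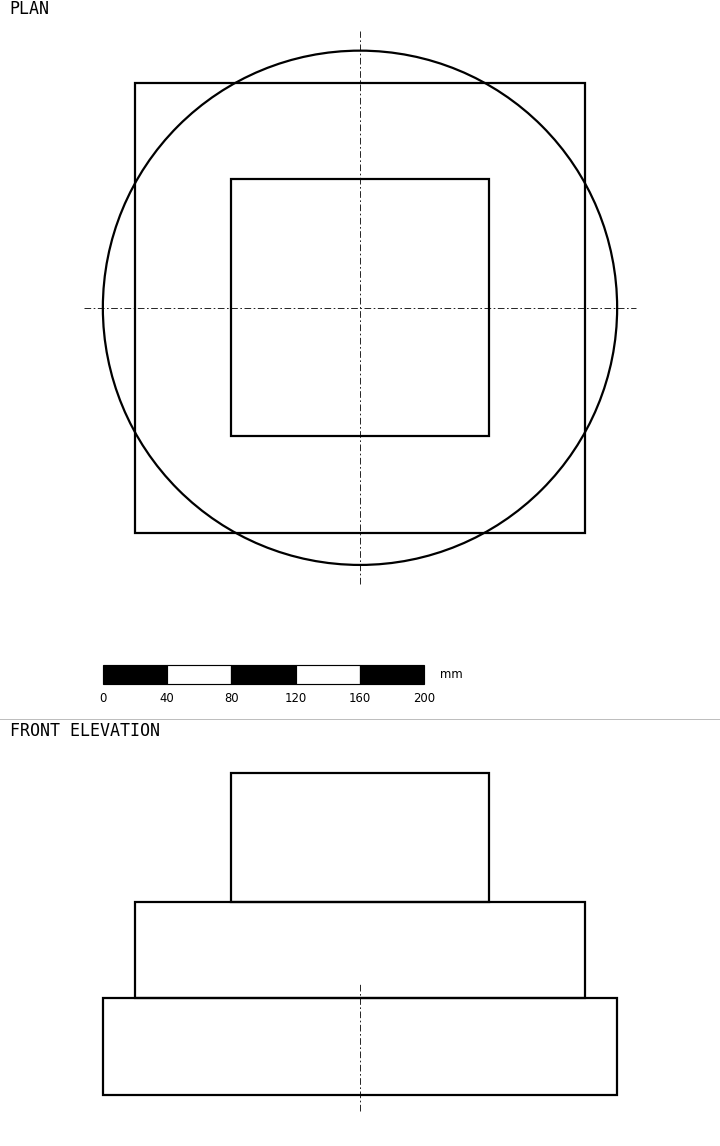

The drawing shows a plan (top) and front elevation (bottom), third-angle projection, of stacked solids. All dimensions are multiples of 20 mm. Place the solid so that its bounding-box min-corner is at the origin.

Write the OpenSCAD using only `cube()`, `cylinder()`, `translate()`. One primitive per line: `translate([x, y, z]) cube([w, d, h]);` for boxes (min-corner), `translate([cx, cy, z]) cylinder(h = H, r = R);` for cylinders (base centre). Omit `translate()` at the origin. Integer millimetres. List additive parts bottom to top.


translate([160, 160, 0]) cylinder(h = 60, r = 160);
translate([20, 20, 60]) cube([280, 280, 60]);
translate([80, 80, 120]) cube([160, 160, 80]);
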